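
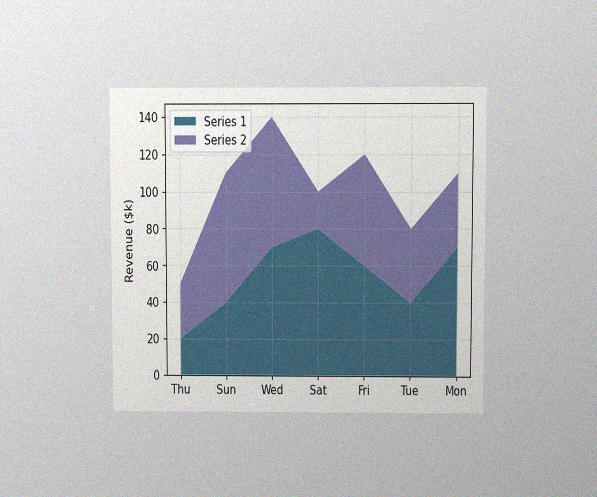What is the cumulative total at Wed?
The chart is viewed at a slight angle, with some photo noise. The stacked total at Wed reaches $140k.

$140k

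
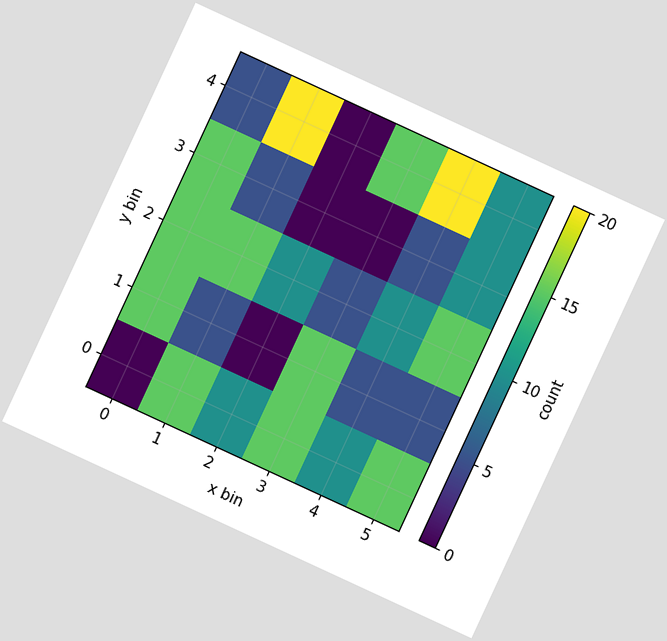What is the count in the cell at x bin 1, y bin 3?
5

The chart is tilted about 25° clockwise. Matching the cell (1, 3) against the colorbar gives 5.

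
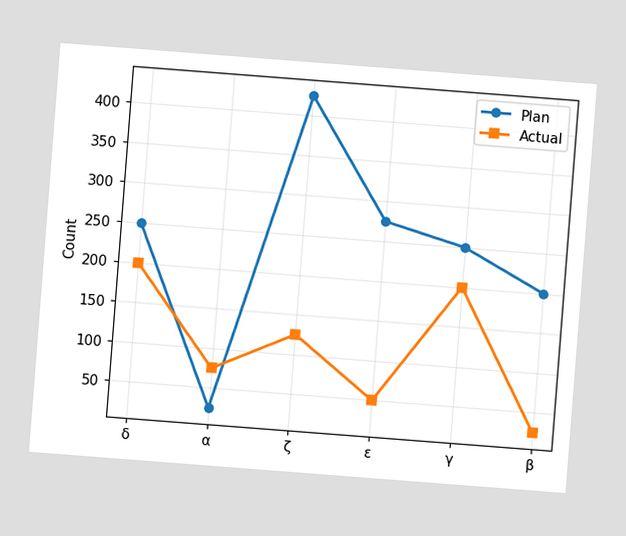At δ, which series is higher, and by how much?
The chart is tilted about 4° clockwise. At δ, Plan sits above the other line by 50.

Plan, by 50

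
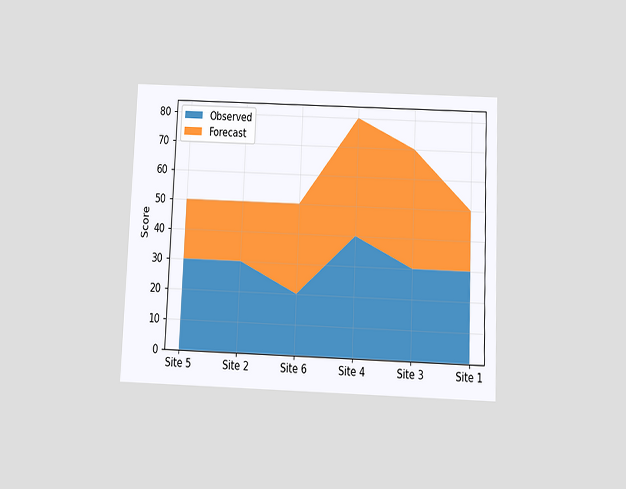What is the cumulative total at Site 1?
The chart is tilted about 2° clockwise and viewed slightly from below. The stacked total at Site 1 reaches 50.

50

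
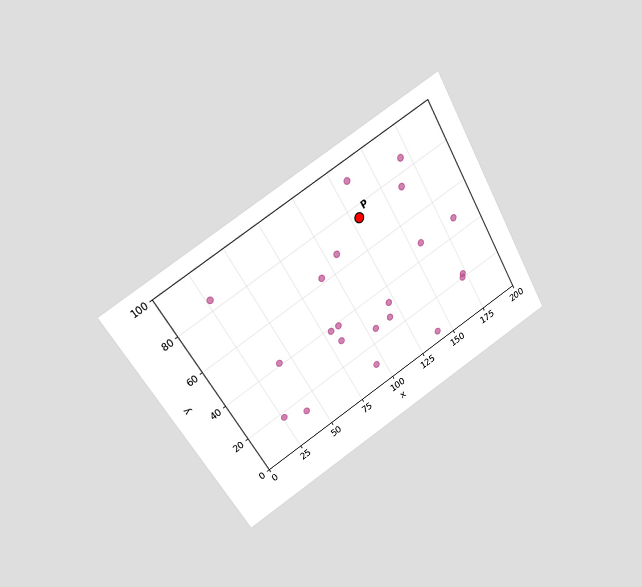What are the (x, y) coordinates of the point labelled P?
(130, 75)

The chart is tilted about 31° counter-clockwise and viewed at a slight angle. Following the gridlines from P to each axis, P sits at (130, 75).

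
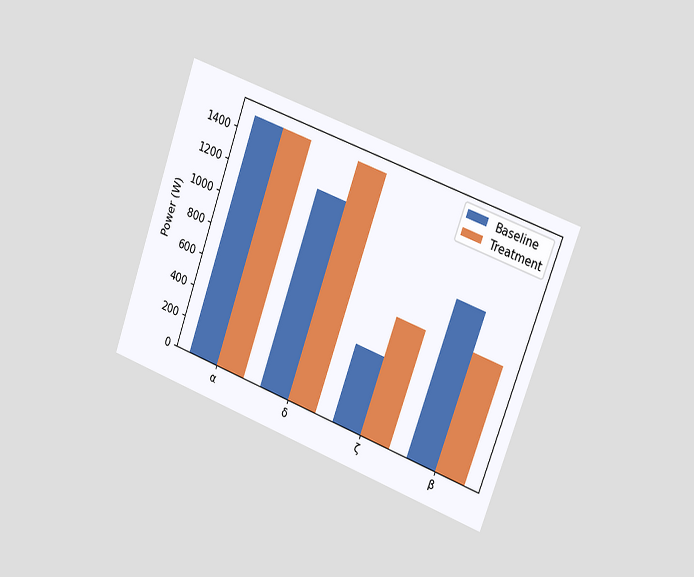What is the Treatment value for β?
The chart is tilted about 20° clockwise and viewed slightly from the right. The Treatment bar at β reaches 750W on the y-axis.

750W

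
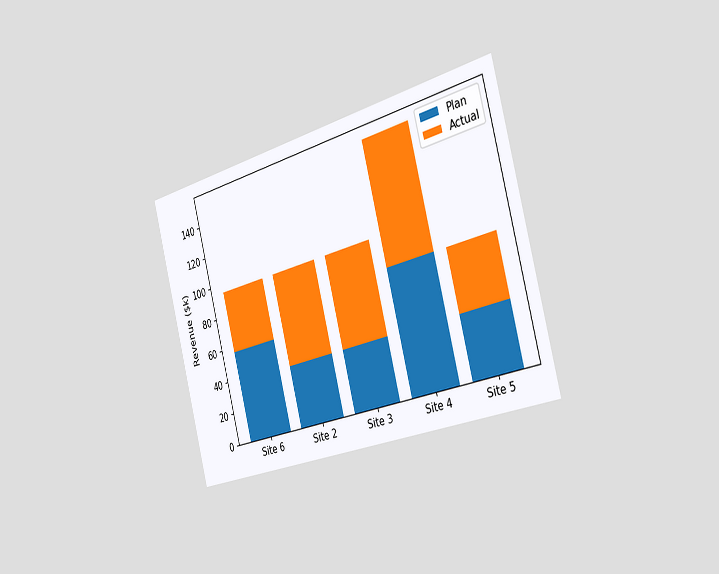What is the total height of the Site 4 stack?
The chart is tilted about 15° counter-clockwise and viewed slightly from the right. The Site 4 stack's top reaches $152k on the y-axis.

$152k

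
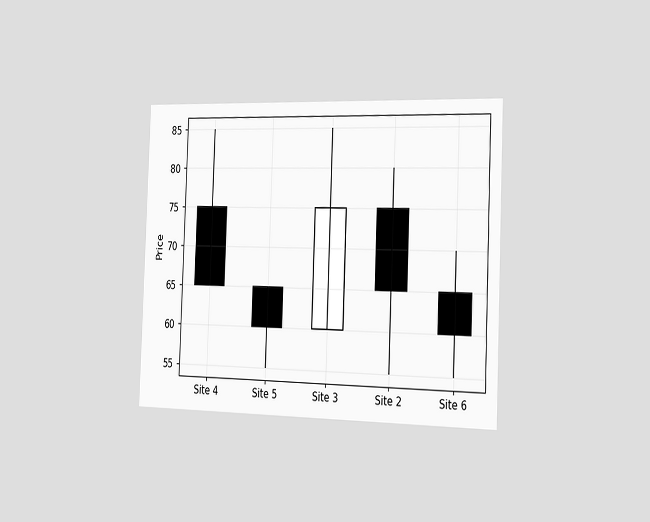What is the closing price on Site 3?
75

The chart is tilted about 2° clockwise and viewed slightly from the right. The Site 3 candle closes at 75.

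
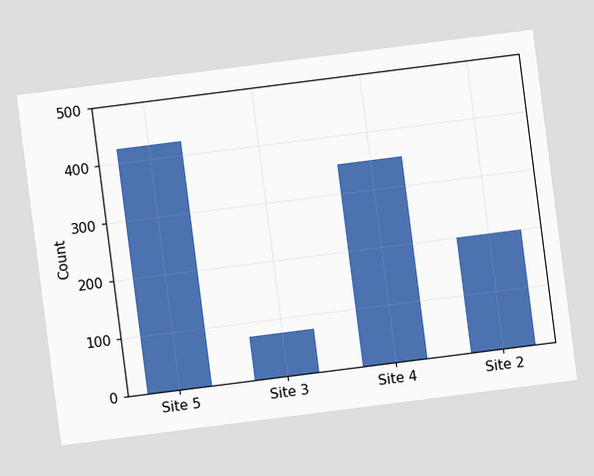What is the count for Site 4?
The chart is tilted about 7° counter-clockwise. Reading along the chart's y-axis, the Site 4 bar reaches 350.

350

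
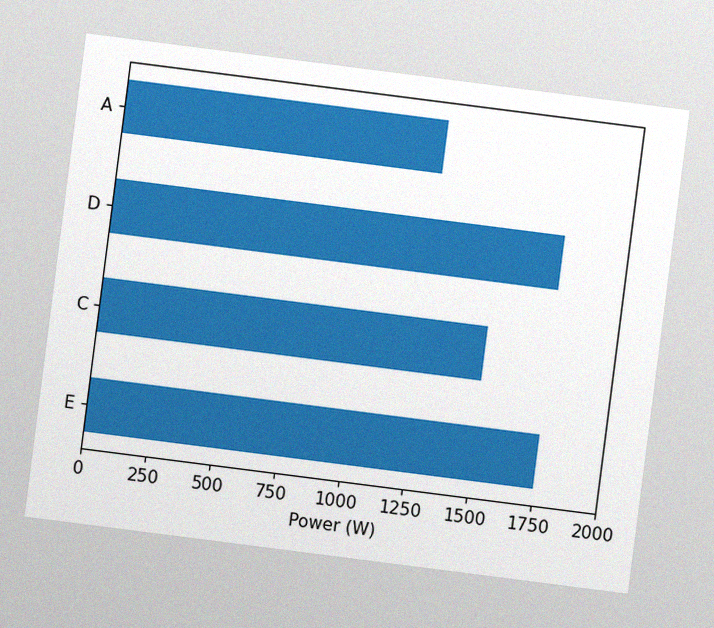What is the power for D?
The chart is tilted about 7° clockwise, with some photo noise. Reading along the chart's x-axis, the D bar reaches 1750W.

1750W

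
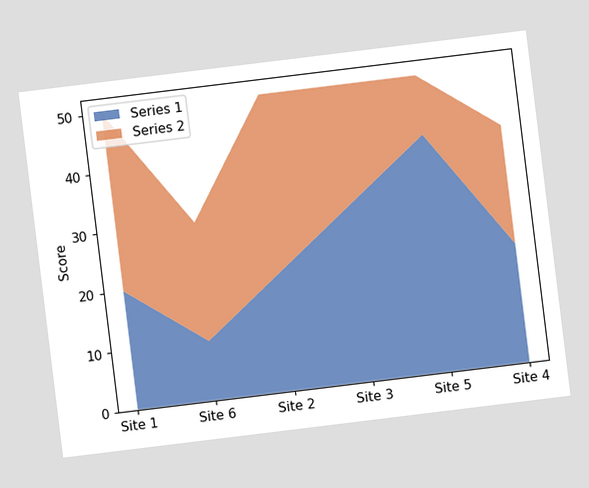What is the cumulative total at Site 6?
The chart is tilted about 7° counter-clockwise. The stacked total at Site 6 reaches 30.

30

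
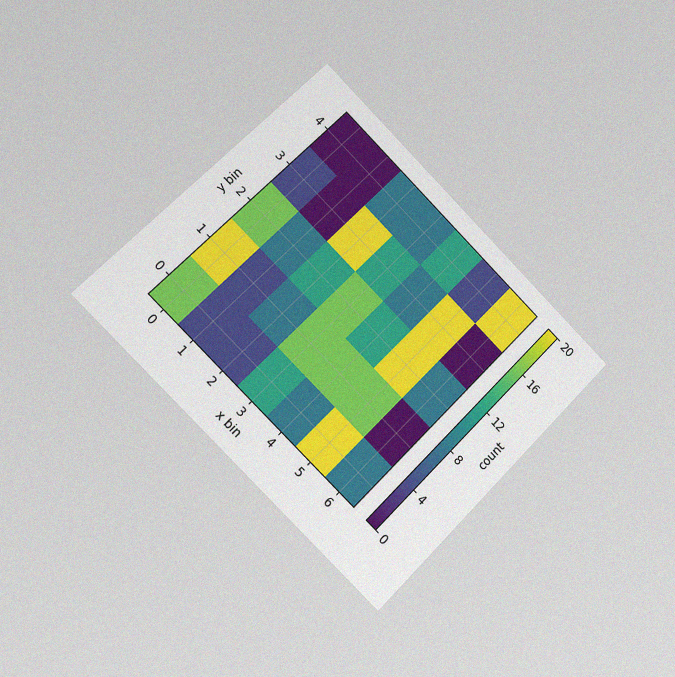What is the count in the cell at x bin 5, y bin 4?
The chart is tilted about 45° clockwise and viewed slightly from the left, with some photo noise. Matching the cell (5, 4) against the colorbar gives 4.

4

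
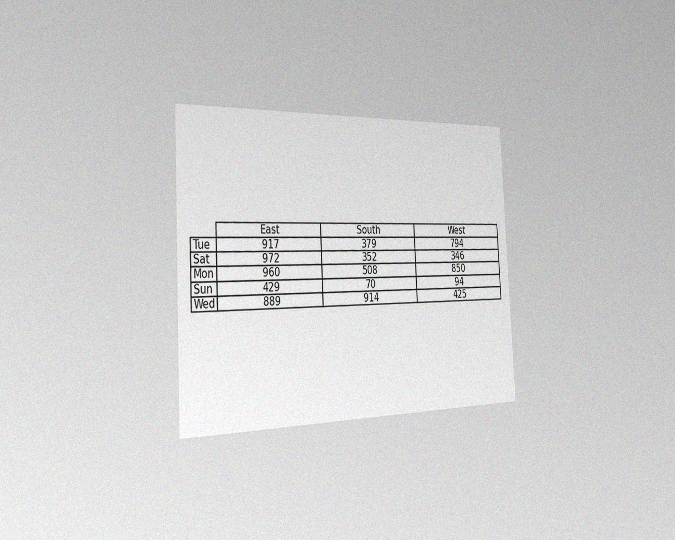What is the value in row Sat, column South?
352

The chart is tilted about 3° counter-clockwise and viewed slightly from the left, with some photo noise. The (Sat, South) cell reads 352.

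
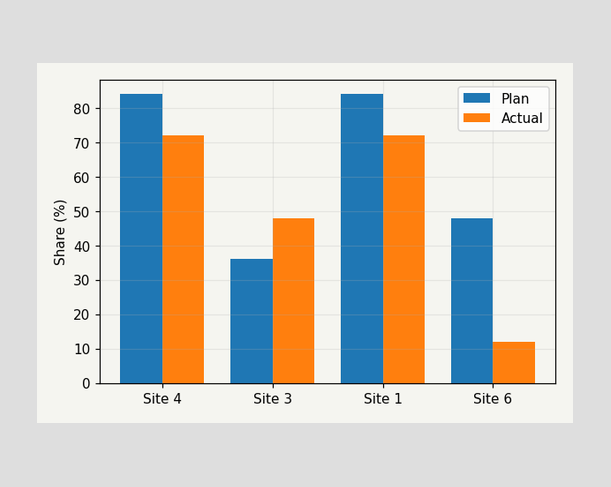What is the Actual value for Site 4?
The Actual bar at Site 4 reaches 72% on the y-axis.

72%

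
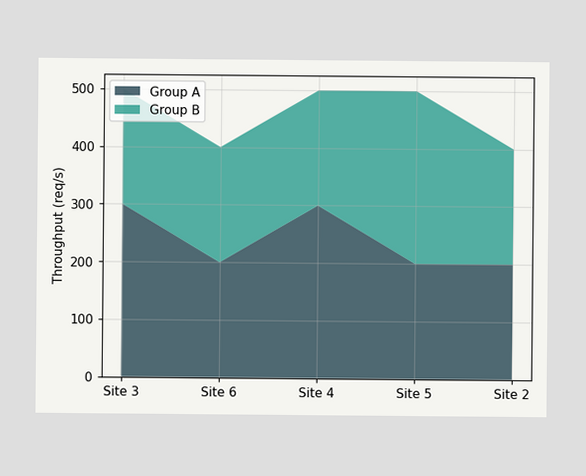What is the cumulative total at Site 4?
The stacked total at Site 4 reaches 500req/s.

500req/s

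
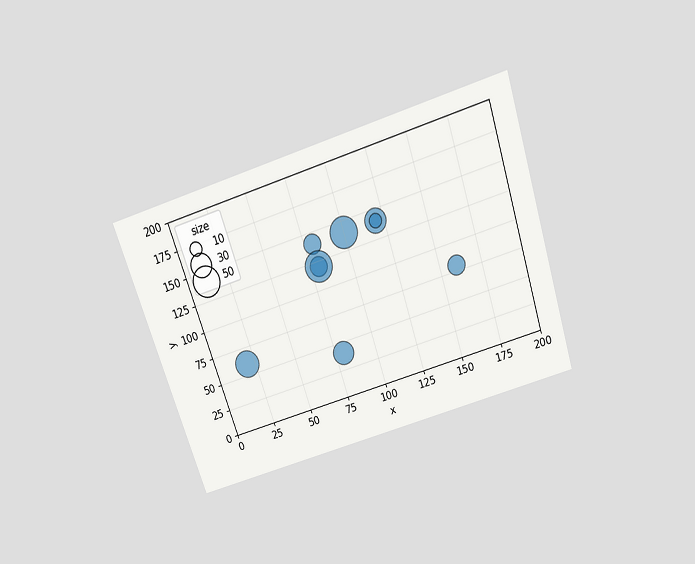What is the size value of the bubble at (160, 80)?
The chart is tilted about 18° counter-clockwise and viewed slightly from above. Matching the bubble at (160, 80) against the size legend gives 20.

20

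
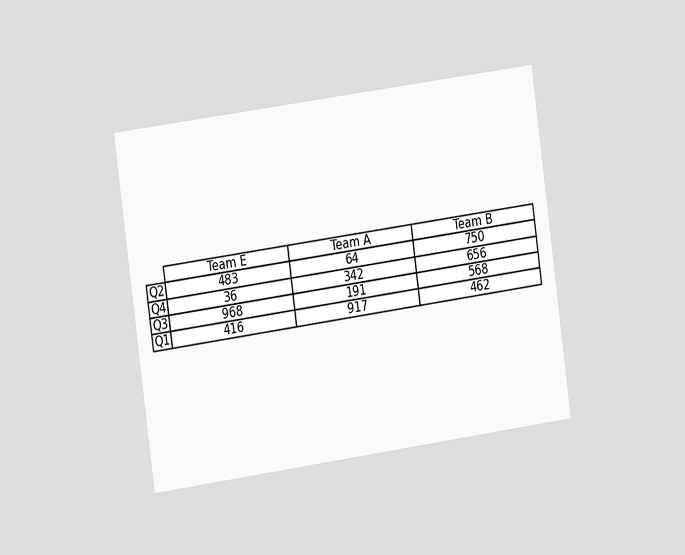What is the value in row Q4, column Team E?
36

The chart is tilted about 8° counter-clockwise and viewed slightly from the left. The (Q4, Team E) cell reads 36.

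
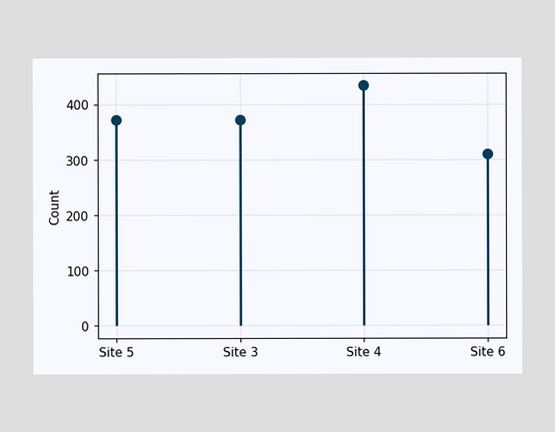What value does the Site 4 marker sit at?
434

The Site 4 marker sits at 434.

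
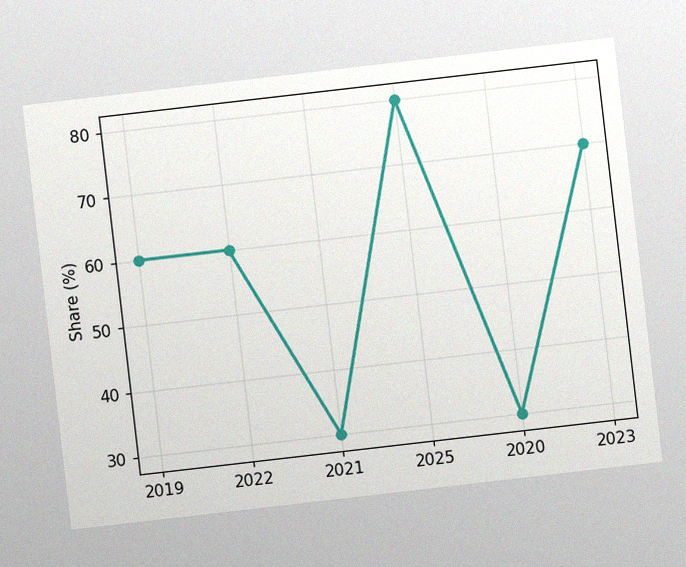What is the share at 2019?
60%

The chart is tilted about 7° counter-clockwise, with some photo noise. At 2019, the line is at 60%.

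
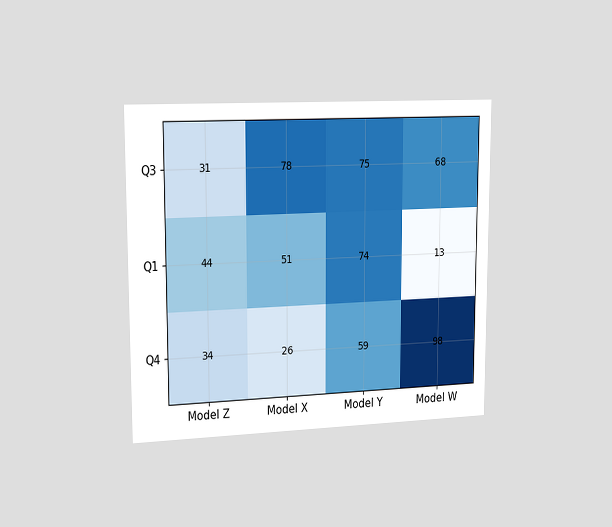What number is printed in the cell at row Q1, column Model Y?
74

The chart is viewed slightly from the left. The (Q1, Model Y) cell reads 74.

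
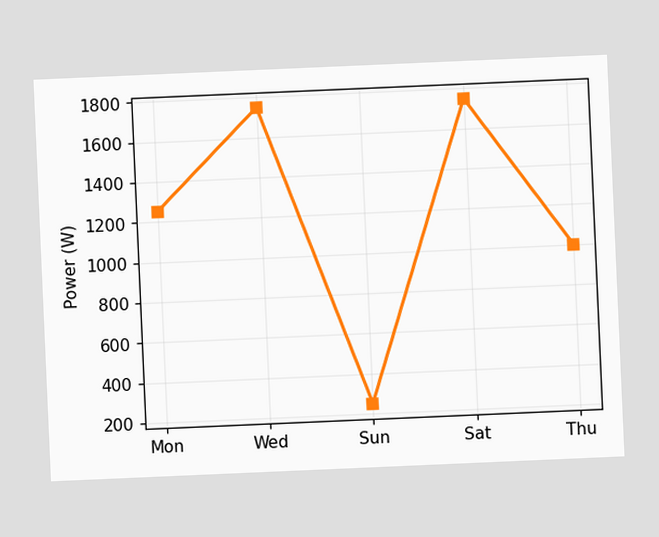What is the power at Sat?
The chart is tilted about 3° counter-clockwise. At Sat, the line is at 1750W.

1750W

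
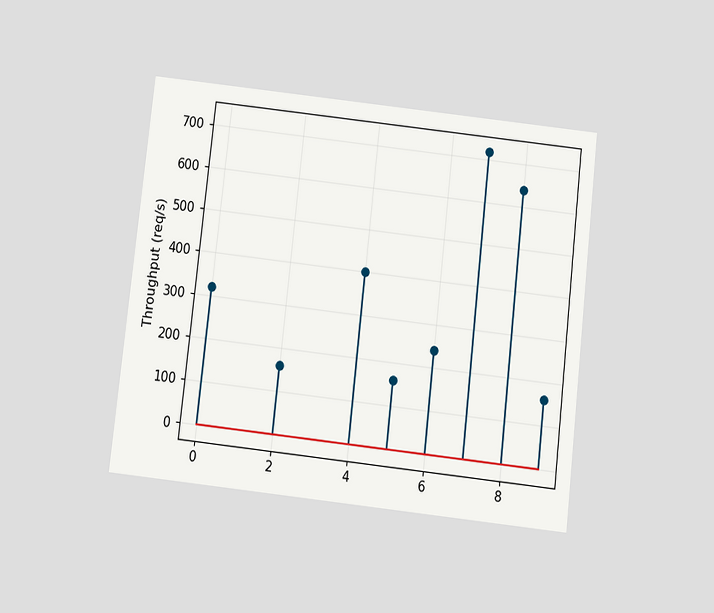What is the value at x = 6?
240req/s

The chart is tilted about 6° clockwise and viewed slightly from below. The stem at x=6 reaches 240req/s.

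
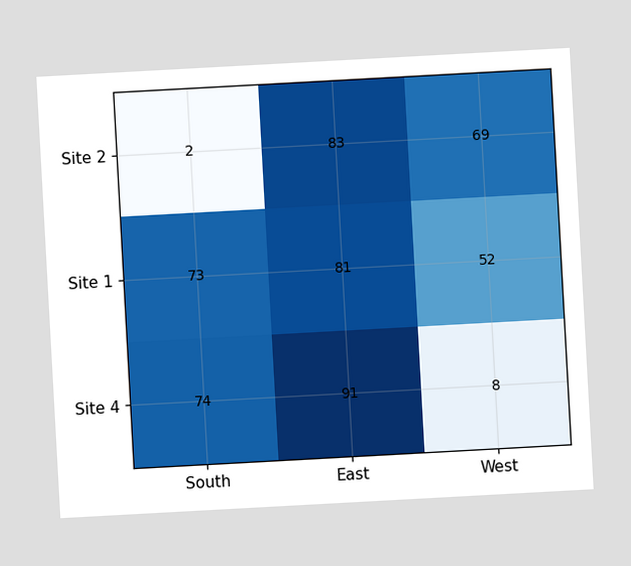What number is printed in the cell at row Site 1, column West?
The chart is tilted about 3° counter-clockwise. The (Site 1, West) cell reads 52.

52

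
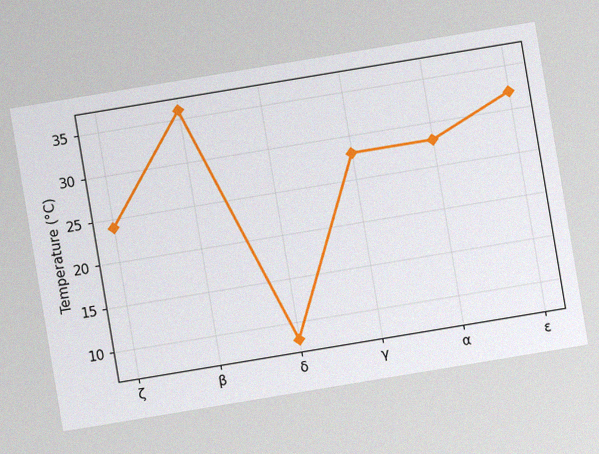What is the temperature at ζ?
24°C

The chart is tilted about 9° counter-clockwise, with some photo noise. At ζ, the line is at 24°C.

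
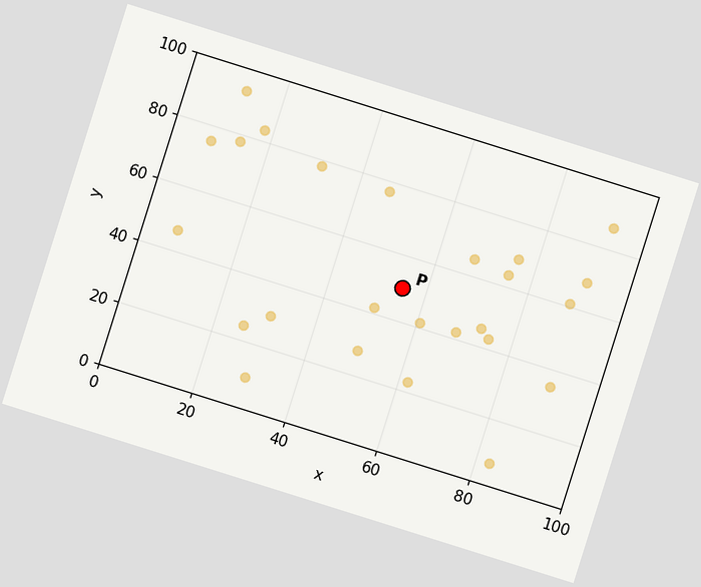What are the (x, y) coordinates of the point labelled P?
(55, 50)

The chart is tilted about 17° clockwise. Following the gridlines from P to each axis, P sits at (55, 50).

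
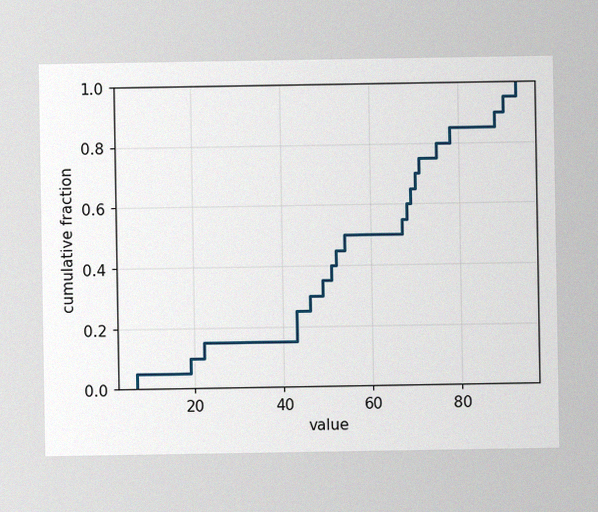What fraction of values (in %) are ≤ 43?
The image has some photo noise and uneven lighting. At x=43 the ECDF step is at 25%.

25%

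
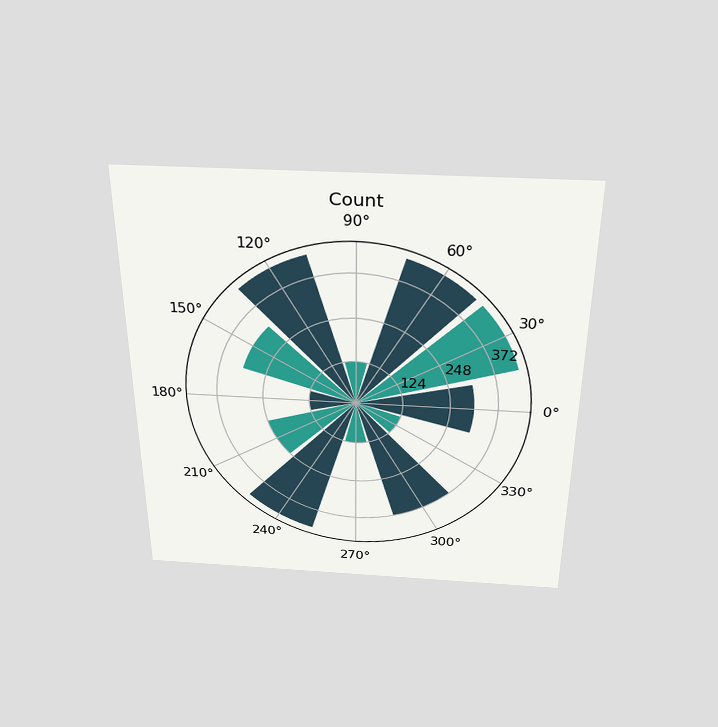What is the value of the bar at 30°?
434

The chart is viewed slightly from above. The bar at 30° reaches 434 on the radial axis.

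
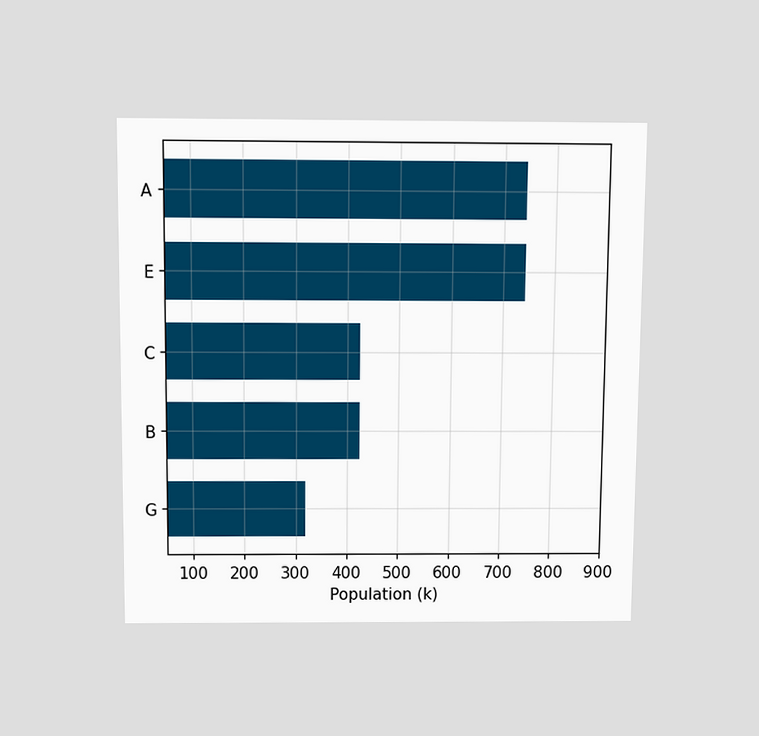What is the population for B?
424k

The chart is viewed slightly from above. Reading along the chart's x-axis, the B bar reaches 424k.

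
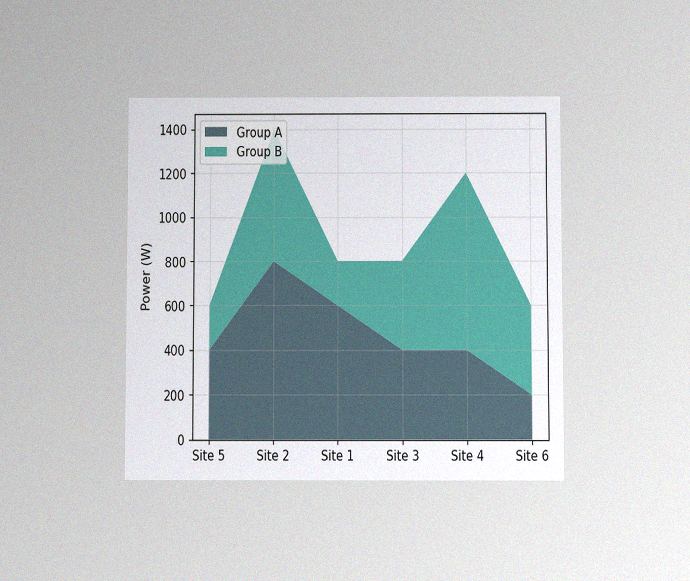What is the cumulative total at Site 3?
800W

The chart is viewed slightly from below, with some photo noise. The stacked total at Site 3 reaches 800W.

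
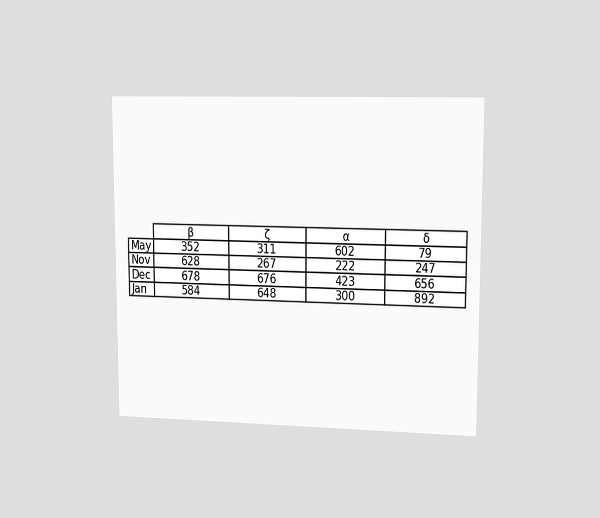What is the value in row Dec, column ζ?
The chart is viewed at a slight angle. The (Dec, ζ) cell reads 676.

676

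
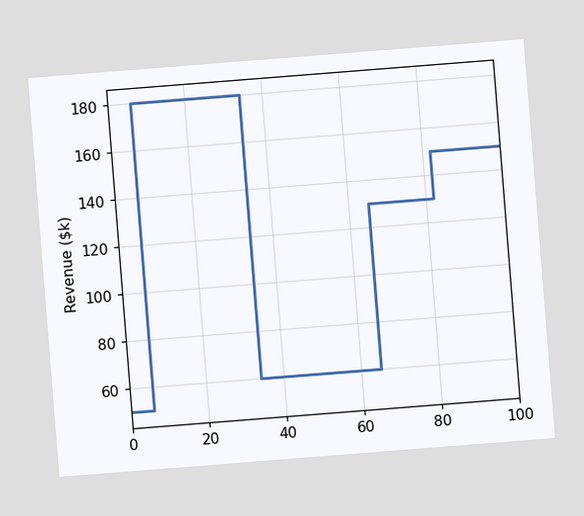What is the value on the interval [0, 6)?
$50k

The chart is tilted about 5° counter-clockwise. On [0, 6) the step sits at $50k.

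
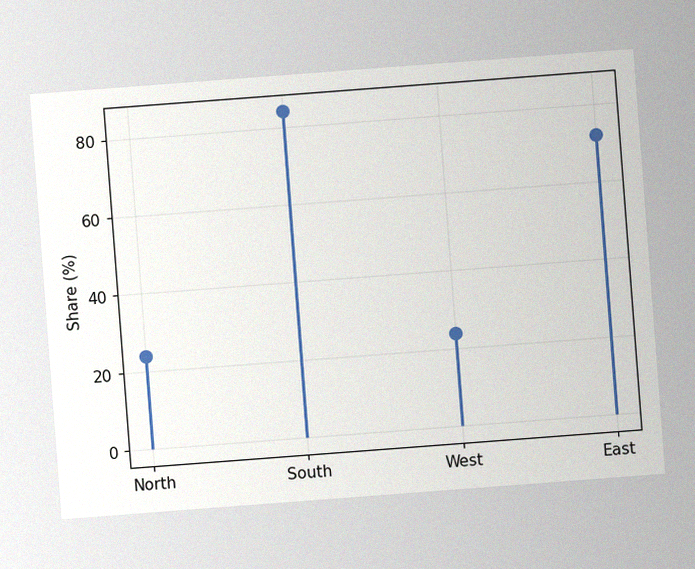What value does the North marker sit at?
24%

The chart is tilted about 4° counter-clockwise, with some photo noise. The North marker sits at 24%.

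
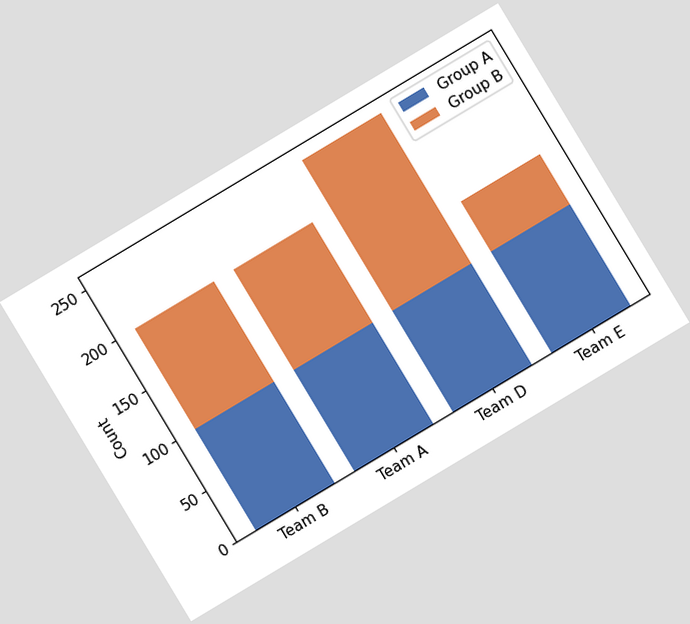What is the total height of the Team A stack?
The chart is tilted about 31° counter-clockwise. The Team A stack's top reaches 200 on the y-axis.

200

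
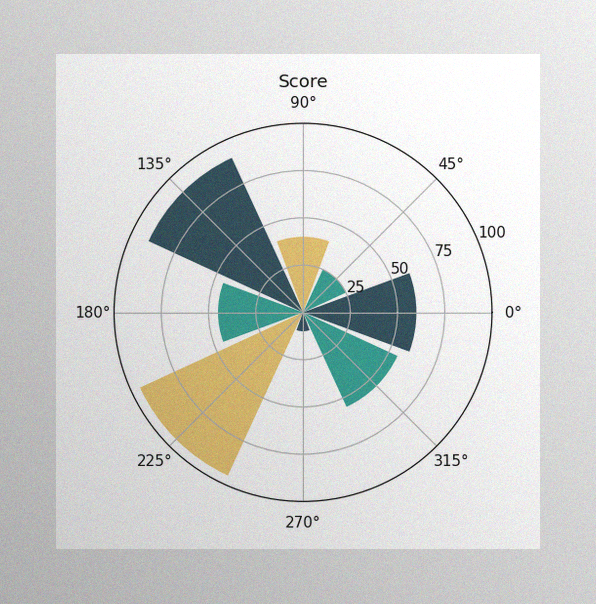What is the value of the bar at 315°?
55

The image has some photo noise and uneven lighting. The bar at 315° reaches 55 on the radial axis.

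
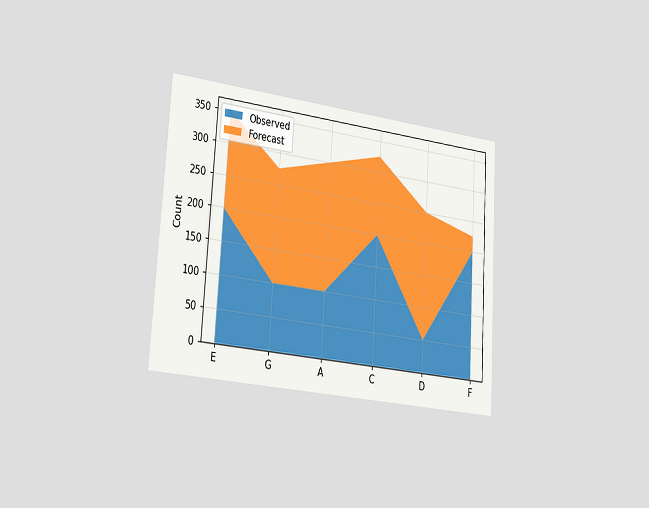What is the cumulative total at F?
The chart is tilted about 4° clockwise and viewed slightly from the left. The stacked total at F reaches 225.

225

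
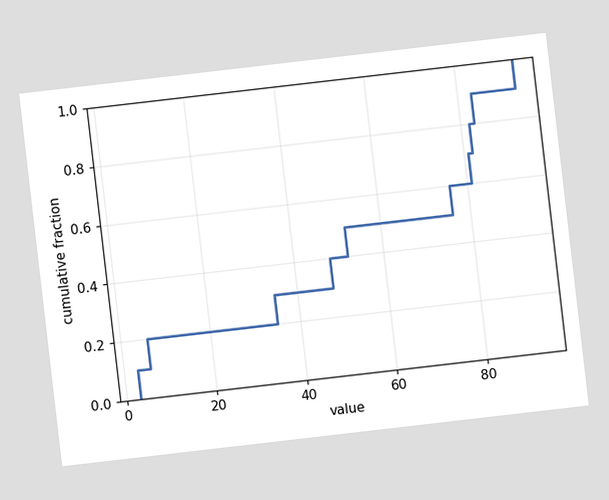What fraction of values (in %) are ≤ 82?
80%

The chart is tilted about 7° counter-clockwise. At x=82 the ECDF step is at 80%.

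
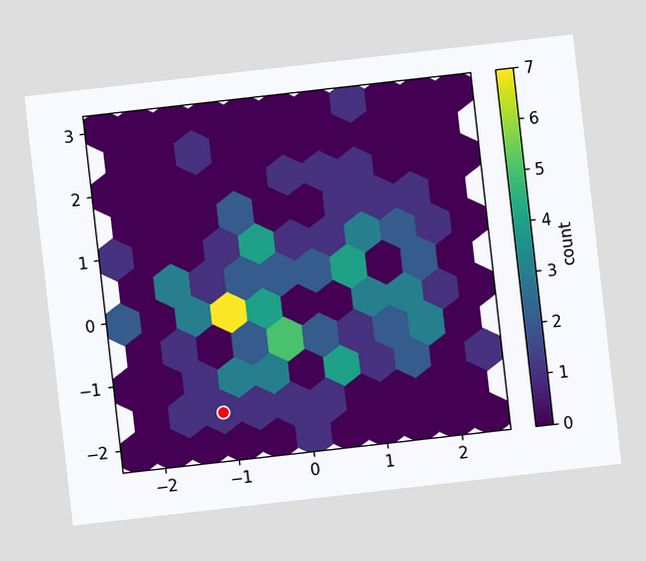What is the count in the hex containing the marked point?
The chart is tilted about 6° counter-clockwise. The marked hex reads 1 on the colorbar.

1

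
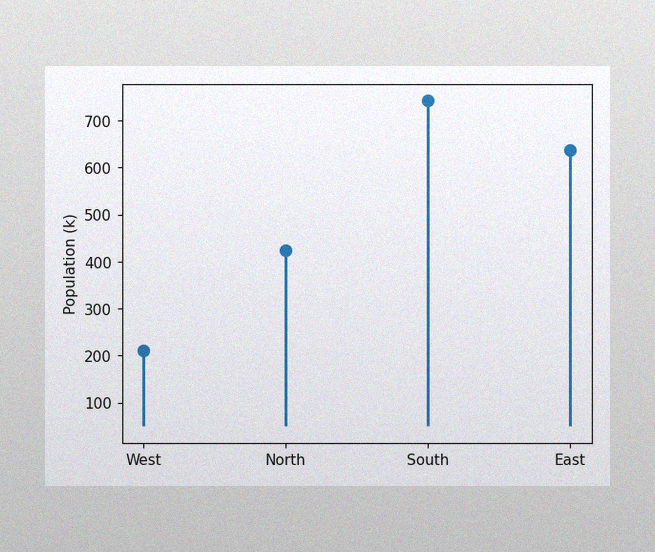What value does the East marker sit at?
The image has some photo noise and uneven lighting. The East marker sits at 636k.

636k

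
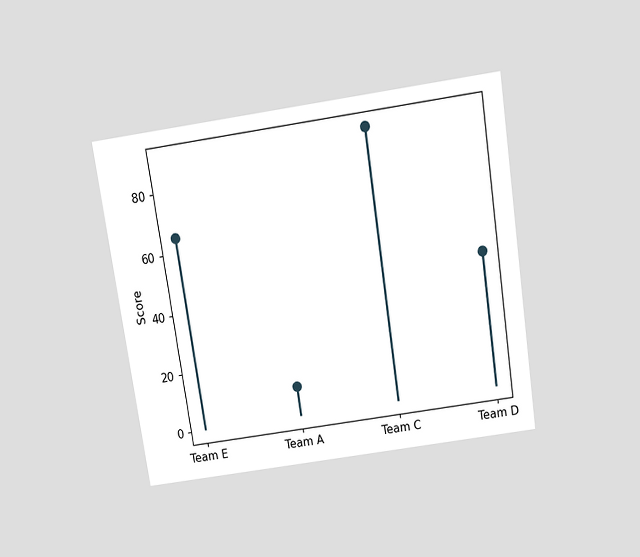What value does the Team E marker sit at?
The chart is tilted about 9° counter-clockwise and viewed slightly from above. The Team E marker sits at 65.

65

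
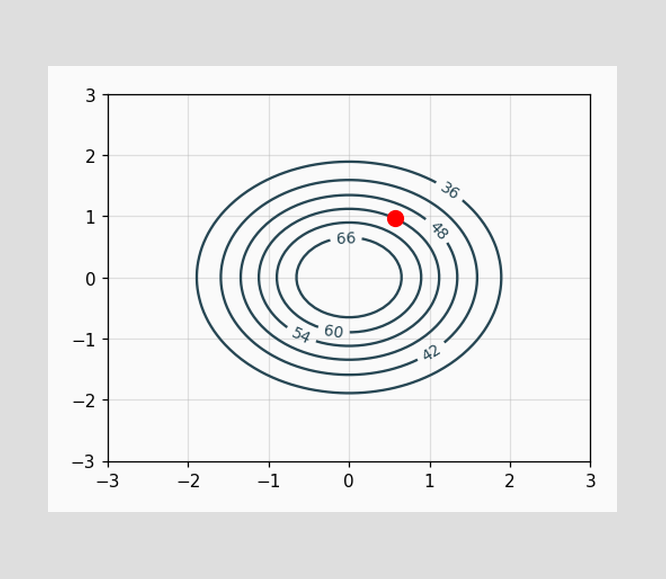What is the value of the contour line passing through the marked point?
The marked point sits on the contour labelled 54.

54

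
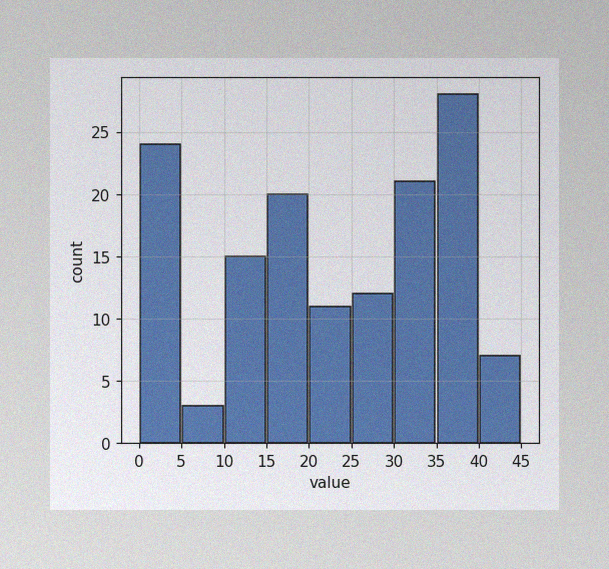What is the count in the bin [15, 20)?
20

The image has some photo noise and uneven lighting. The [15, 20) bin has height 20.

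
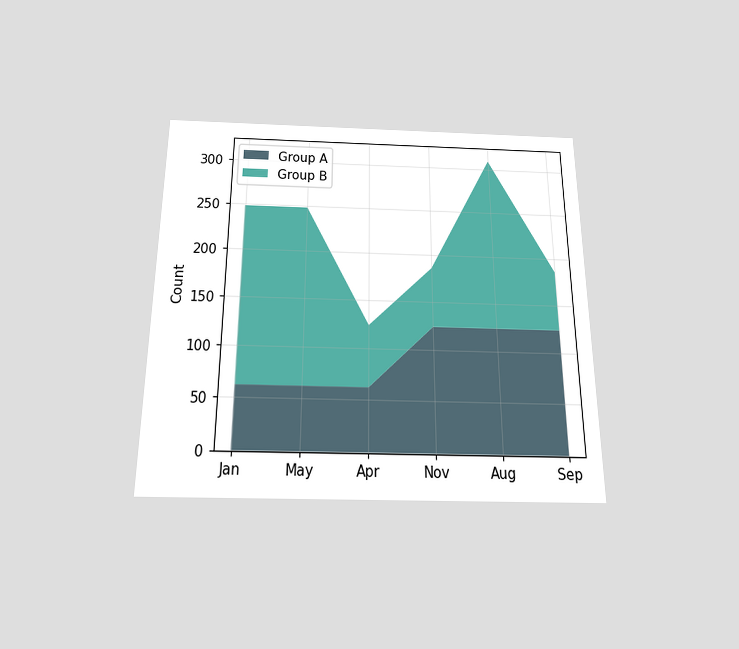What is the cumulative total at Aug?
The chart is viewed slightly from below. The stacked total at Aug reaches 310.

310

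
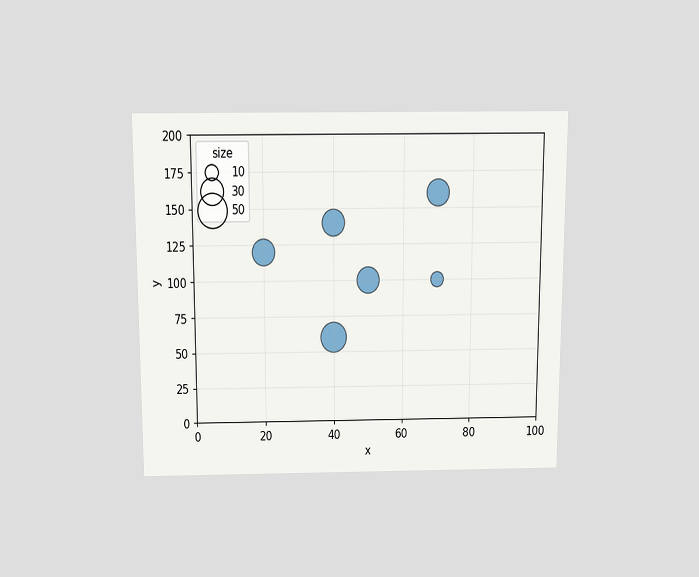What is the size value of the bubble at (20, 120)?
The chart is viewed slightly from above. Matching the bubble at (20, 120) against the size legend gives 30.

30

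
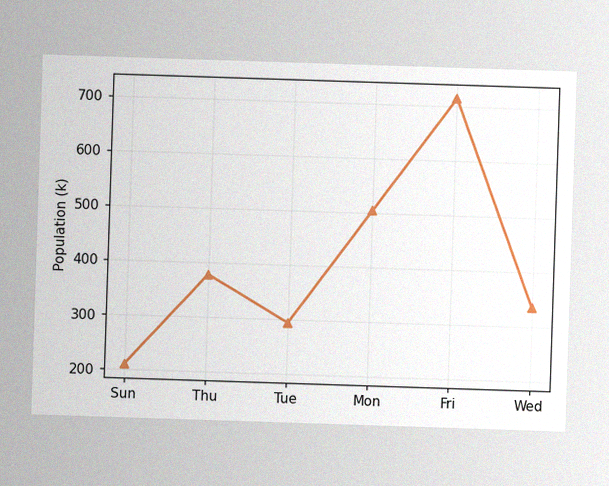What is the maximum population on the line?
The image has some photo noise and uneven lighting. The highest point is at Fri, and reading across to the y-axis gives 714k.

714k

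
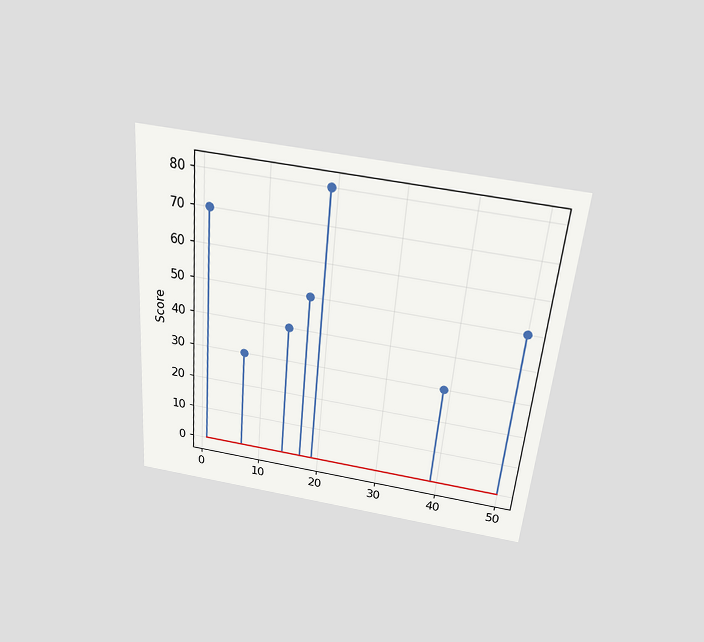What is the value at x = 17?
50

The chart is tilted about 5° clockwise and viewed slightly from above. The stem at x=17 reaches 50.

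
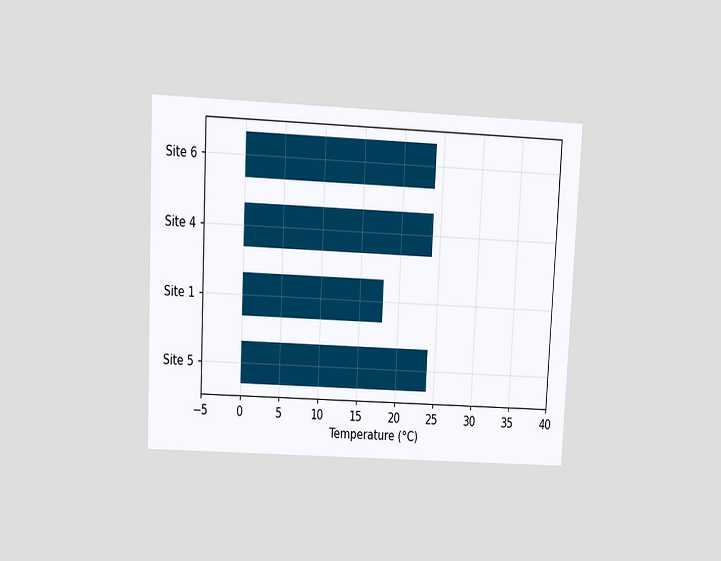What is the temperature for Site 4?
24°C

The chart is tilted about 3° clockwise and viewed at a slight angle. Reading along the chart's x-axis, the Site 4 bar reaches 24°C.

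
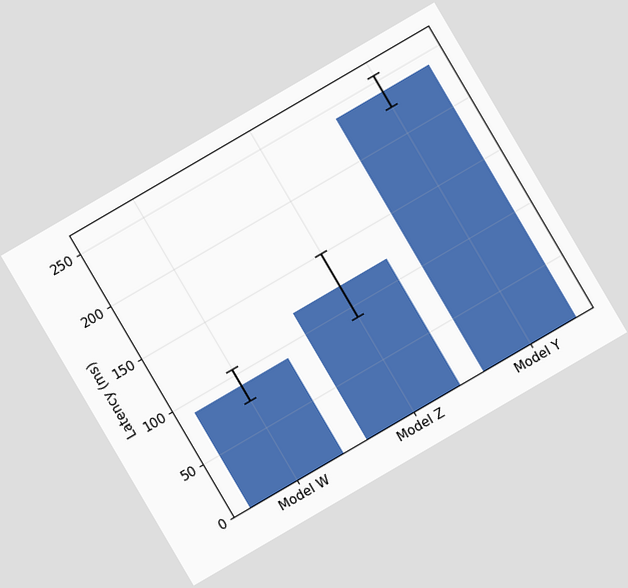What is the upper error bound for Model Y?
255ms

The chart is tilted about 30° counter-clockwise. The Model Y bar's upper whisker reaches 255ms.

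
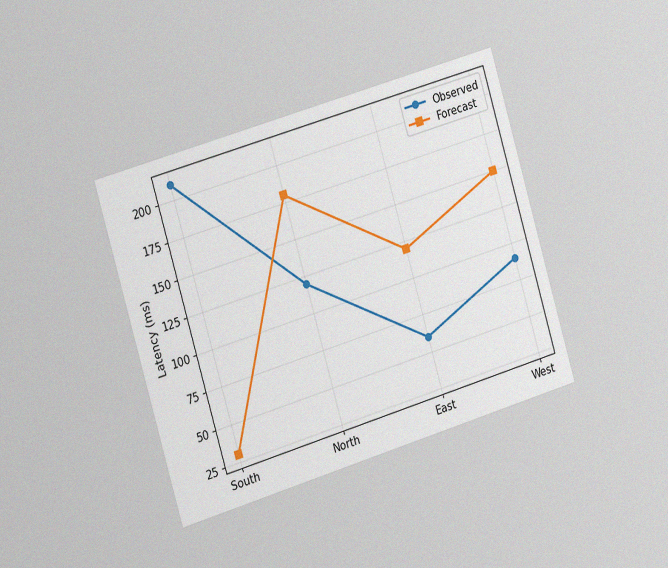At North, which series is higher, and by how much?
The chart is tilted about 17° counter-clockwise and viewed slightly from the left, with some photo noise. At North, Forecast sits above the other line by 60ms.

Forecast, by 60ms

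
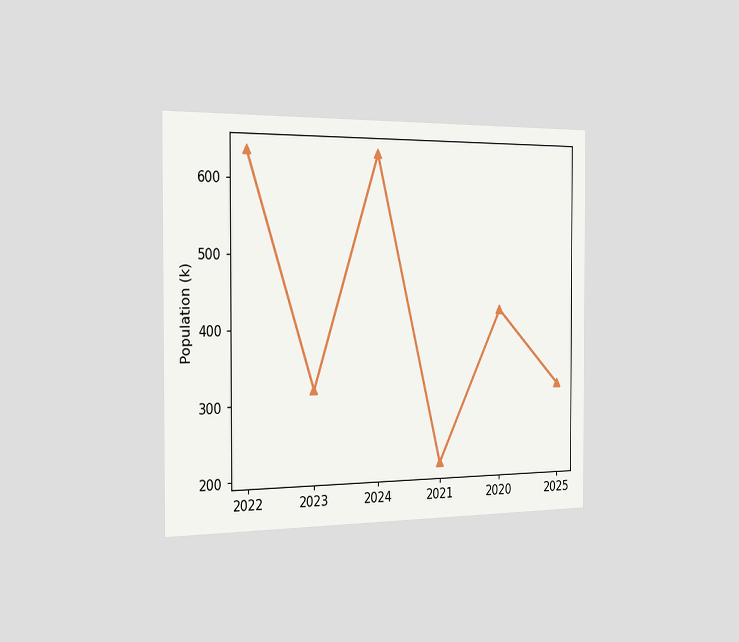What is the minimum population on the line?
212k

The chart is viewed slightly from the left. The lowest point is at 2021, and reading across to the y-axis gives 212k.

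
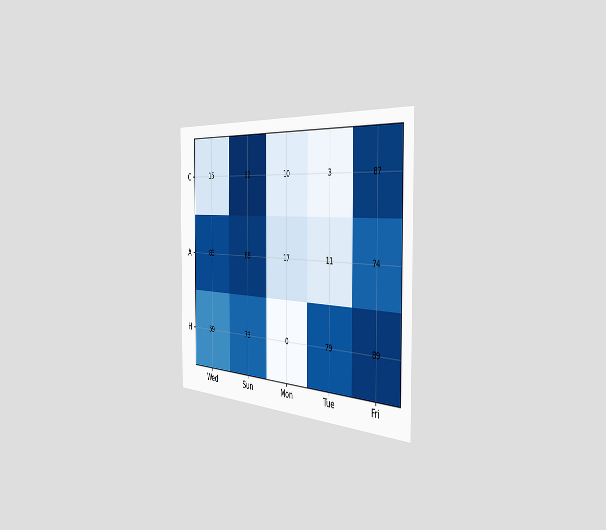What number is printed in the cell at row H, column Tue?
The chart is viewed slightly from the right. The (H, Tue) cell reads 79.

79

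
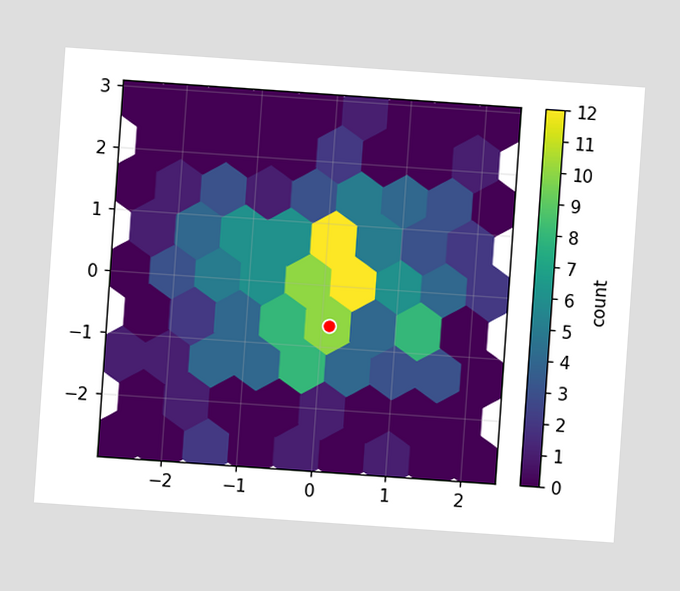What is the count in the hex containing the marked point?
The chart is tilted about 4° clockwise. The marked hex reads 10 on the colorbar.

10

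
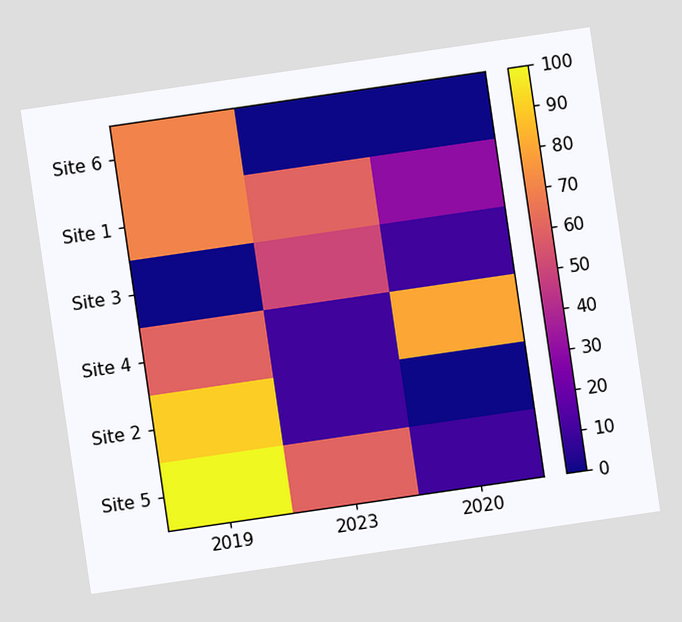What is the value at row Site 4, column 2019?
60

The chart is tilted about 8° counter-clockwise. Matching cell (Site 4, 2019) against the colorbar gives 60.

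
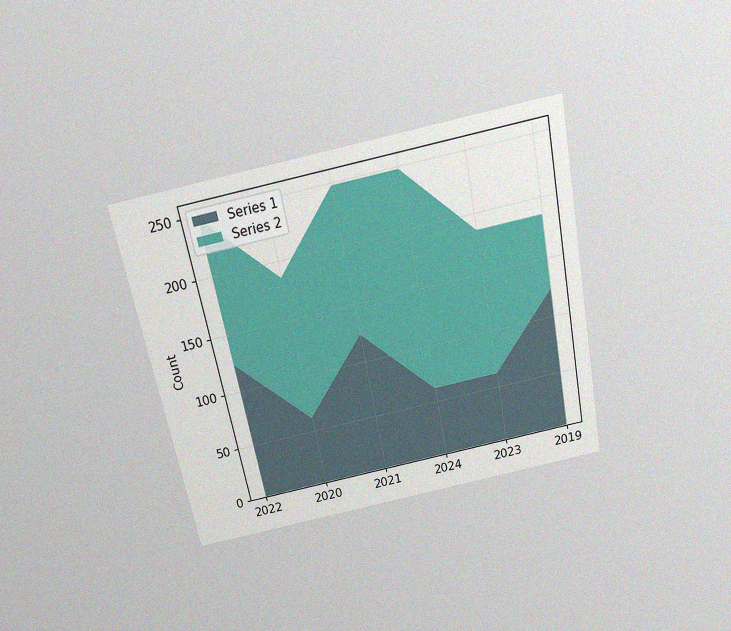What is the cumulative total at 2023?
186

The chart is tilted about 11° counter-clockwise and viewed slightly from above, with some photo noise. The stacked total at 2023 reaches 186.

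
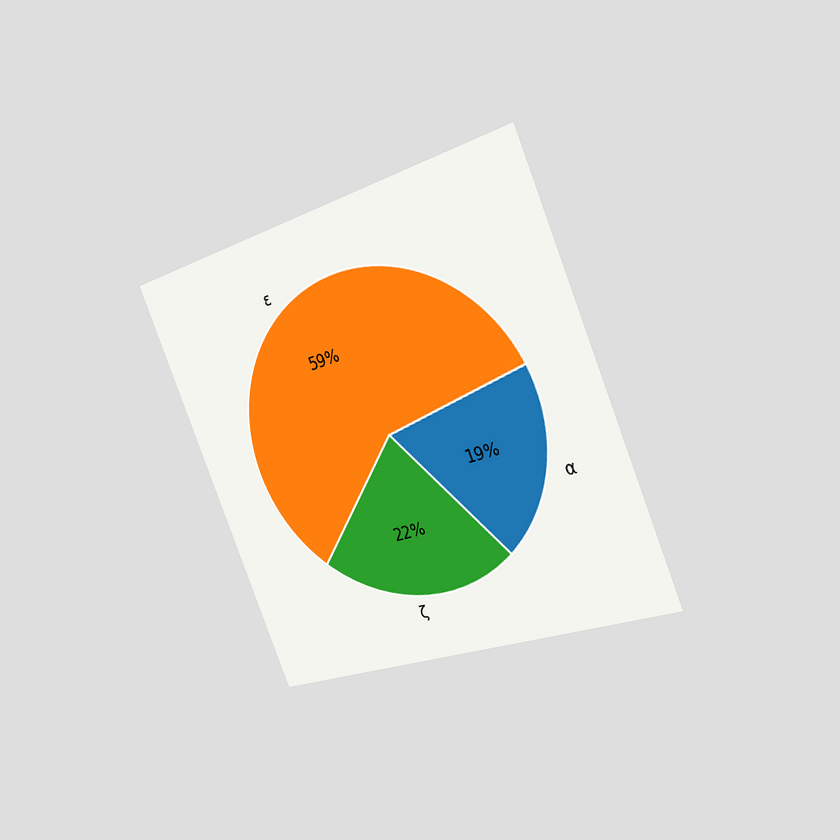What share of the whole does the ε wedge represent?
The chart is tilted about 23° counter-clockwise and viewed slightly from the right. The ε slice takes up 59% of the pie.

59%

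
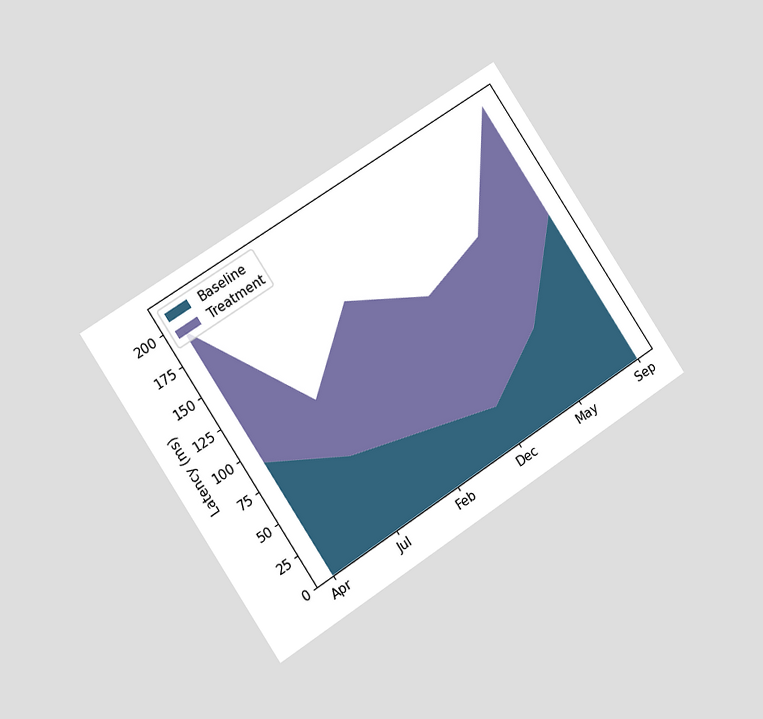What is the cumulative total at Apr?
195ms

The chart is tilted about 33° counter-clockwise and viewed at a slight angle. The stacked total at Apr reaches 195ms.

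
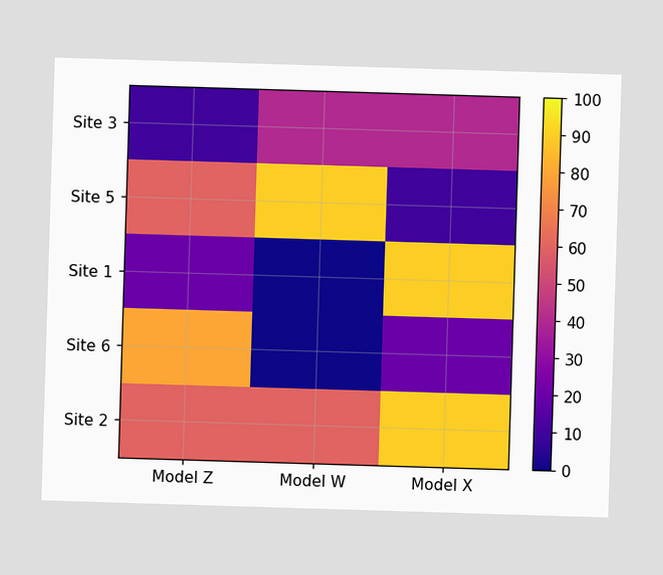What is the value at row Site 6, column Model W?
0

Matching cell (Site 6, Model W) against the colorbar gives 0.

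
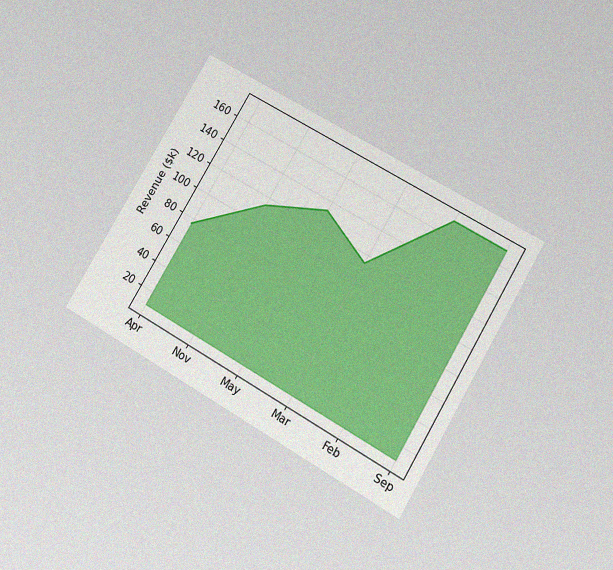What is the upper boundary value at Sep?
The chart is tilted about 31° clockwise and viewed slightly from below, with some photo noise. At Sep the upper boundary is at $171k.

$171k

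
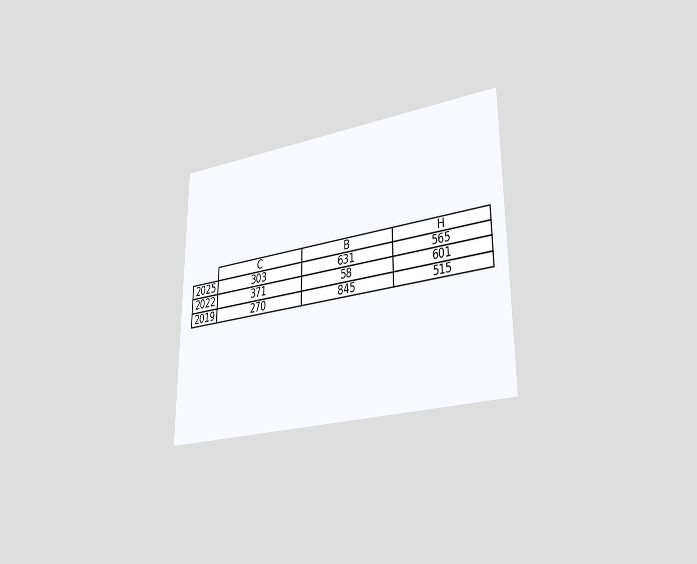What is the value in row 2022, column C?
The chart is viewed slightly from the right. The (2022, C) cell reads 371.

371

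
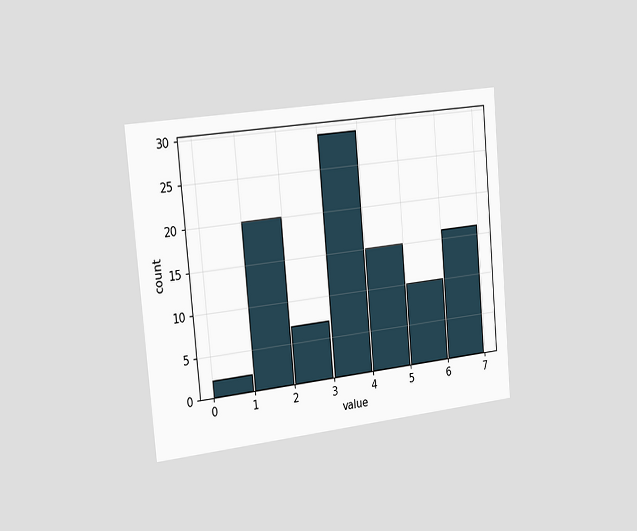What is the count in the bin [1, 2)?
The chart is tilted about 5° counter-clockwise and viewed slightly from the left. The [1, 2) bin has height 20.

20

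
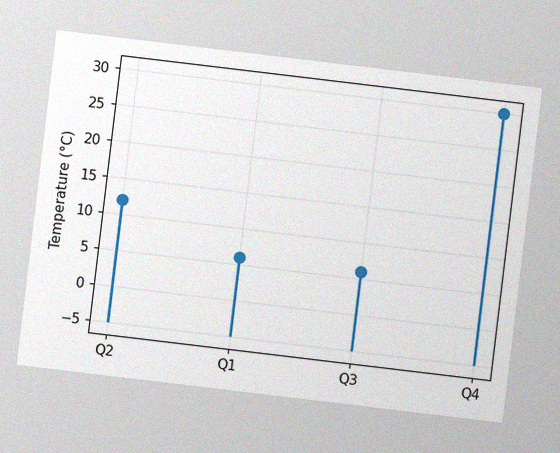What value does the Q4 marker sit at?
The chart is tilted about 7° clockwise, with some photo noise. The Q4 marker sits at 30°C.

30°C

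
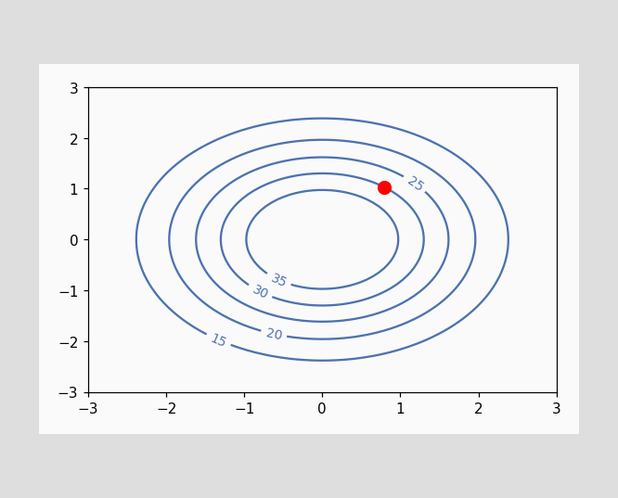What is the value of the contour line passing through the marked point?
30

The marked point sits on the contour labelled 30.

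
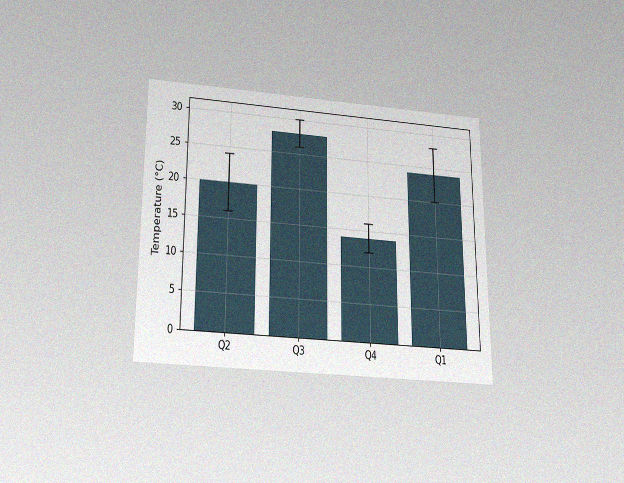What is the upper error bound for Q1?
28°C

The chart is viewed slightly from below, with some photo noise. The Q1 bar's upper whisker reaches 28°C.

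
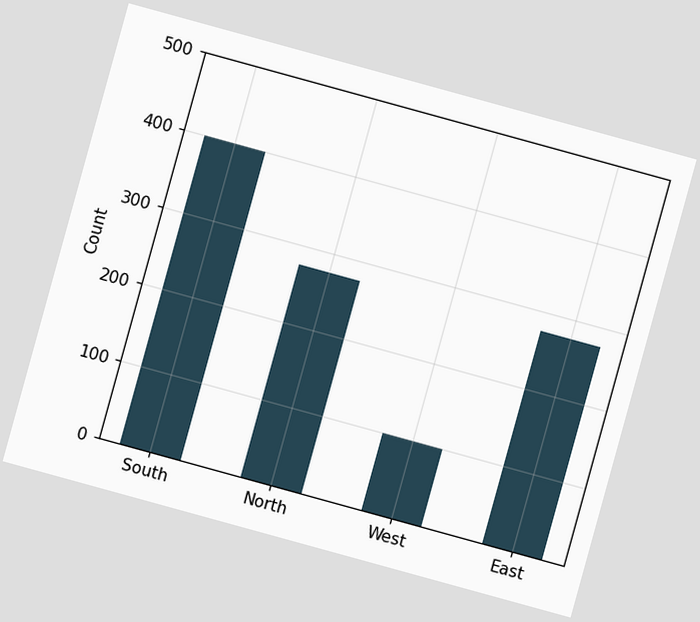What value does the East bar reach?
The chart is tilted about 15° clockwise. Reading along the chart's y-axis, the East bar reaches 275.

275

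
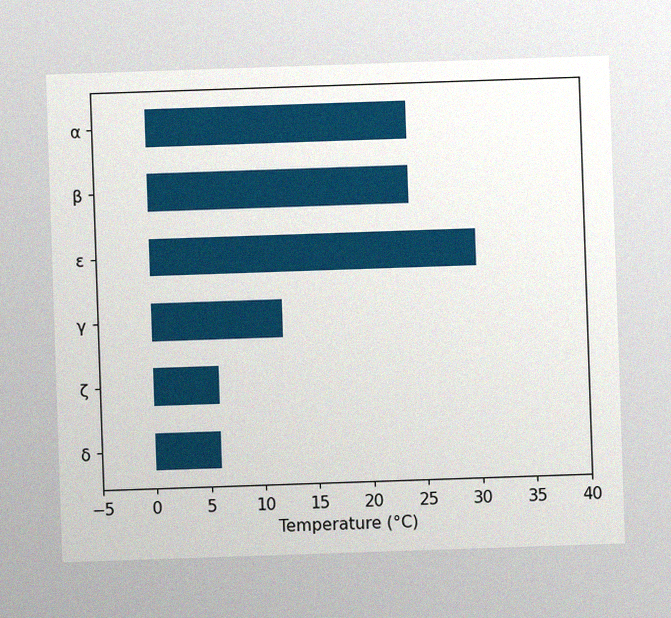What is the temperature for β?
24°C

The image has some photo noise and uneven lighting. Reading along the chart's x-axis, the β bar reaches 24°C.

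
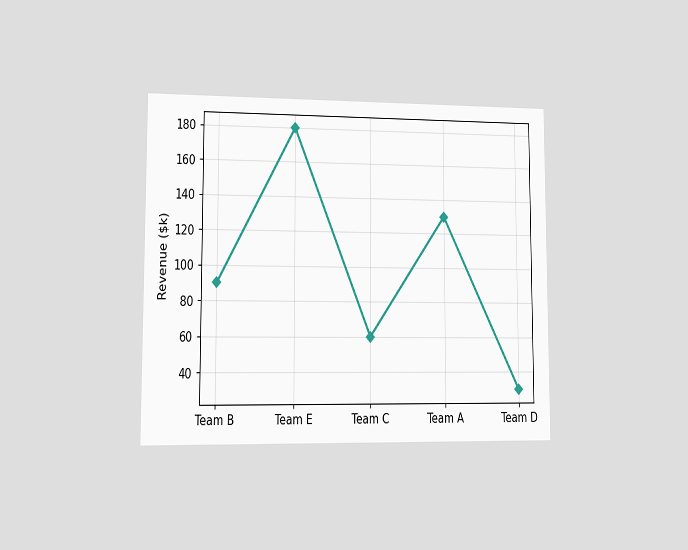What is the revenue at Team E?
The chart is viewed at a slight angle. At Team E, the line is at $180k.

$180k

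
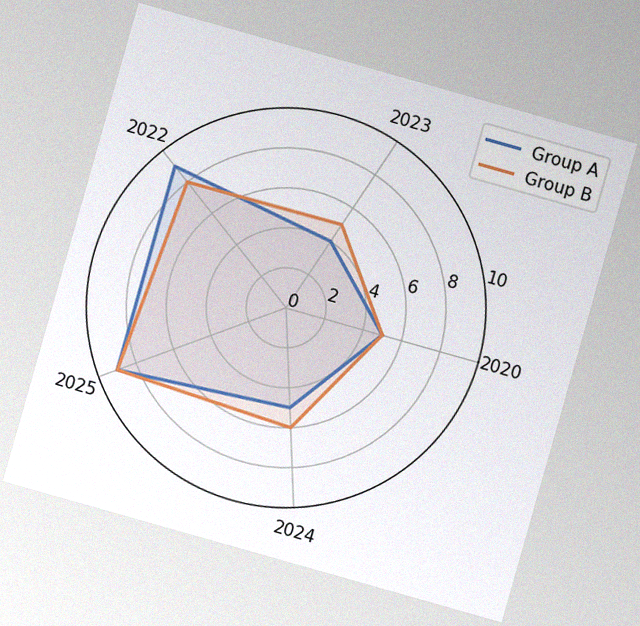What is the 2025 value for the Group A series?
9

The chart is tilted about 16° clockwise, with some photo noise. On the 2025 axis, Group A reaches 9.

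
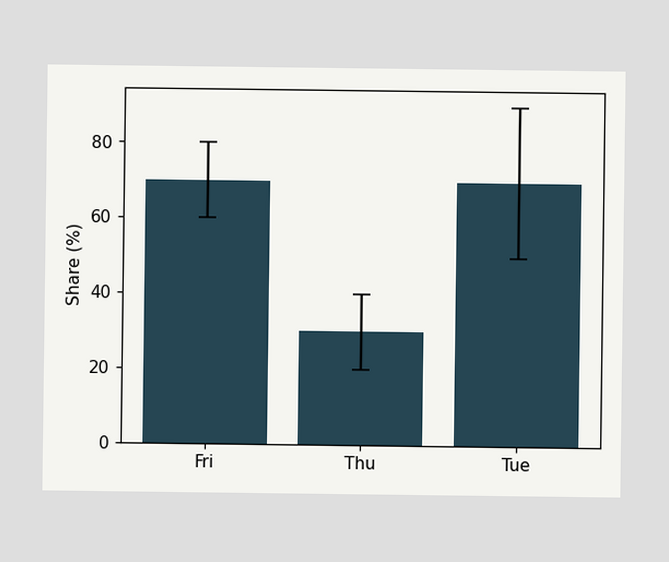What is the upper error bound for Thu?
40%

The Thu bar's upper whisker reaches 40%.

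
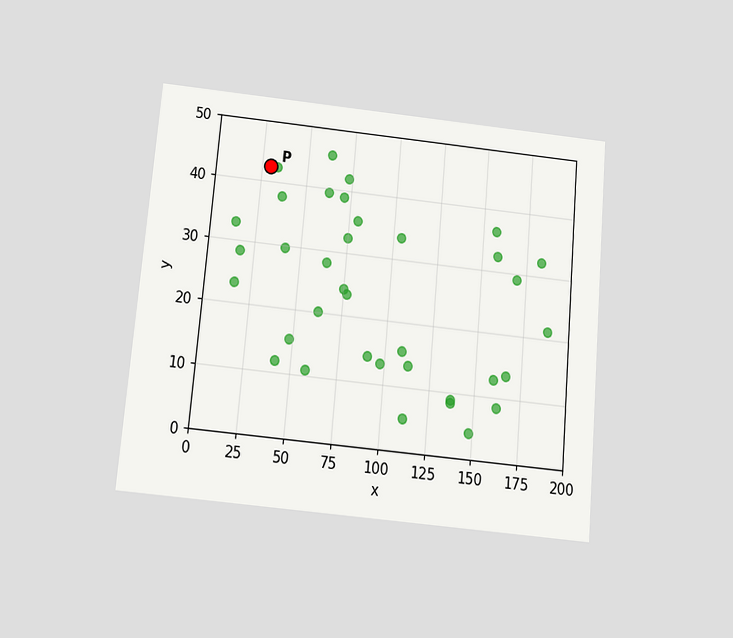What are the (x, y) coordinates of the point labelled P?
(30, 42.5)

The chart is tilted about 5° clockwise and viewed slightly from below. Following the gridlines from P to each axis, P sits at (30, 42.5).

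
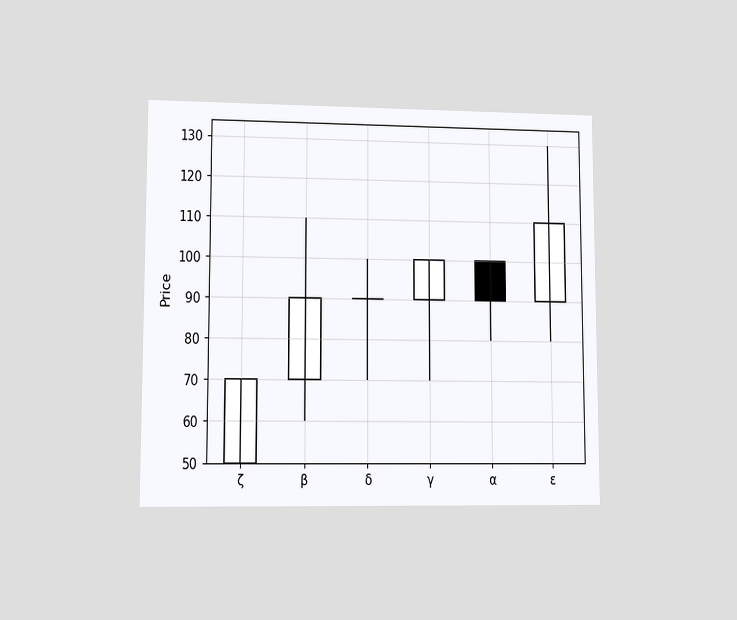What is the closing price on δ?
90

The chart is viewed at a slight angle. The δ candle closes at 90.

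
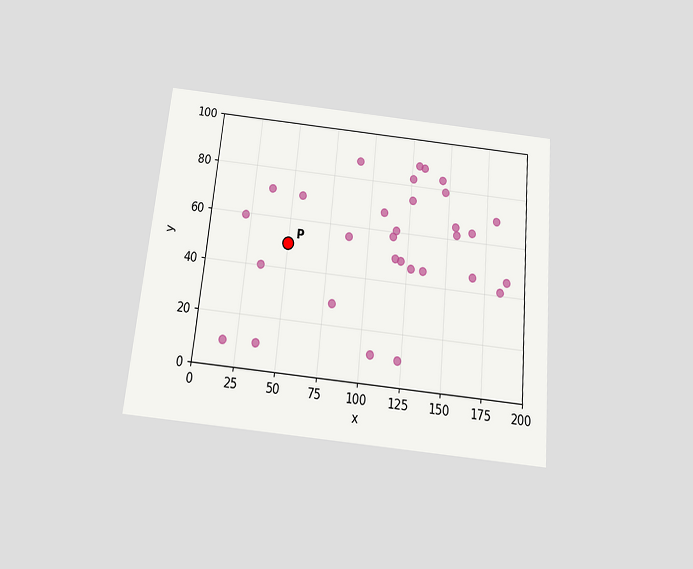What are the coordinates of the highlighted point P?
(50, 50)

The chart is tilted about 5° clockwise and viewed slightly from below. Following the gridlines from P to each axis, P sits at (50, 50).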